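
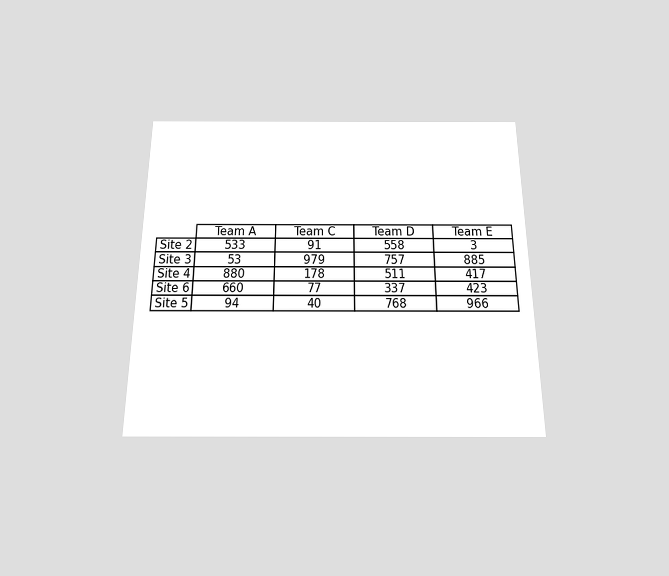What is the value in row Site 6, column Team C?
77

The chart is viewed slightly from below. The (Site 6, Team C) cell reads 77.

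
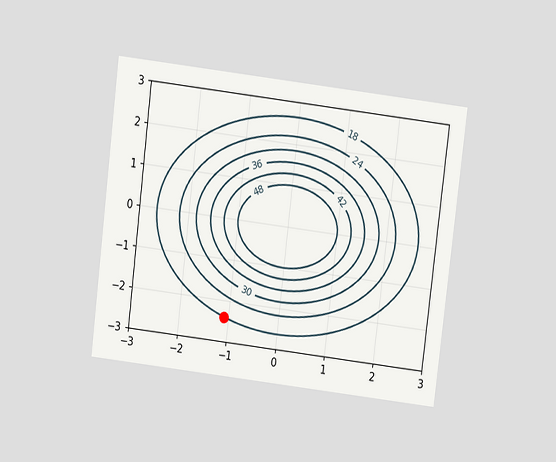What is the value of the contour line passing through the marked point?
The chart is tilted about 7° clockwise and viewed slightly from above. The marked point sits on the contour labelled 18.

18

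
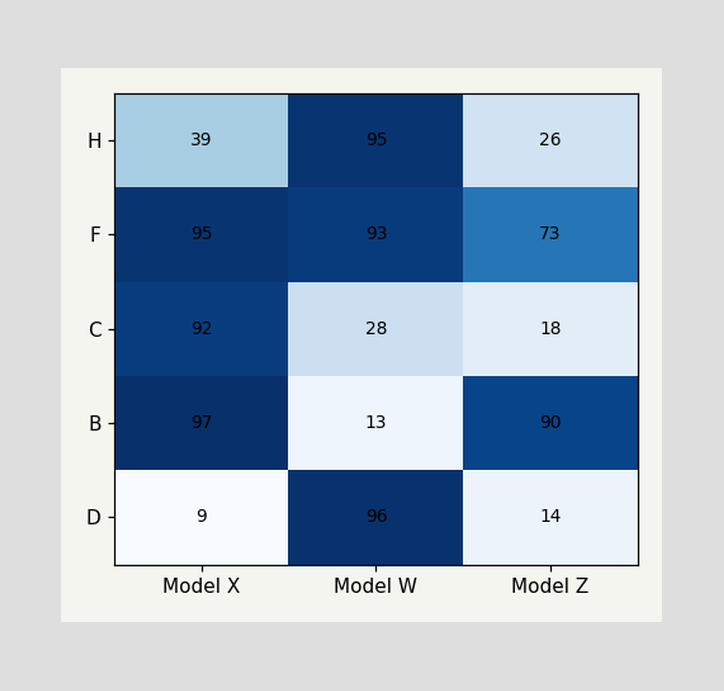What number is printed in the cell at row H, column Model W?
The (H, Model W) cell reads 95.

95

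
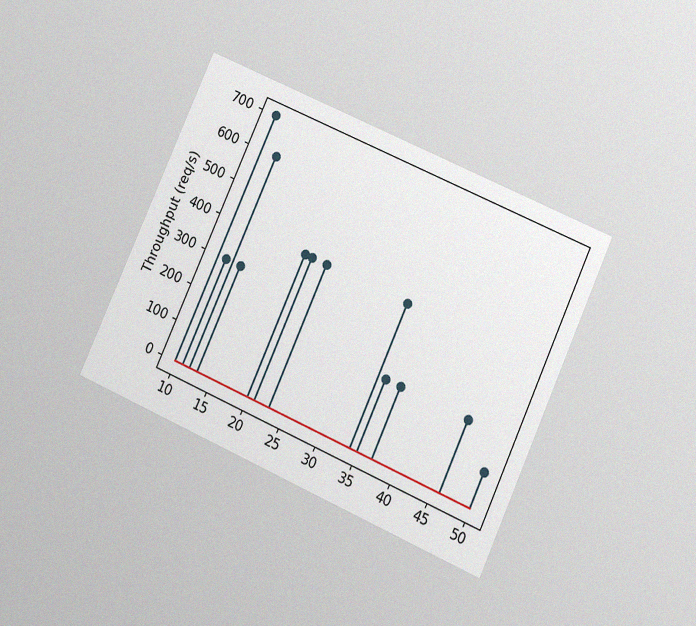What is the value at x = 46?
200req/s

The chart is tilted about 24° clockwise and viewed at a slight angle, with some photo noise. The stem at x=46 reaches 200req/s.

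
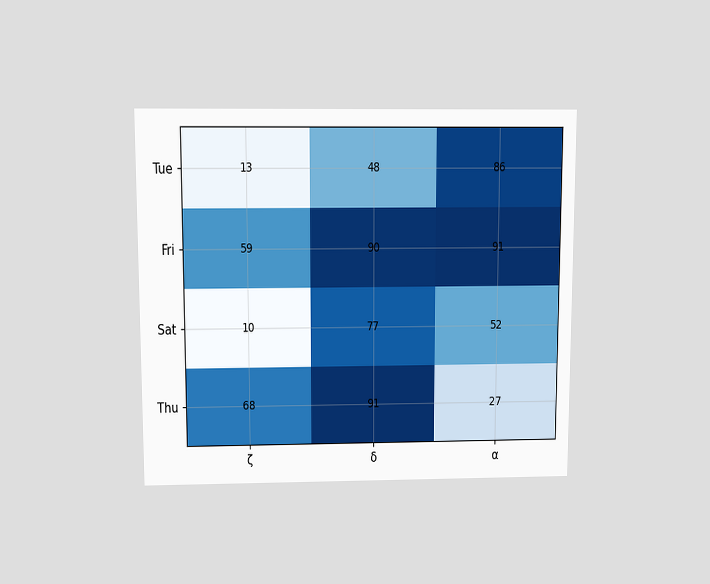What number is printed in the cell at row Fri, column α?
The chart is viewed slightly from above. The (Fri, α) cell reads 91.

91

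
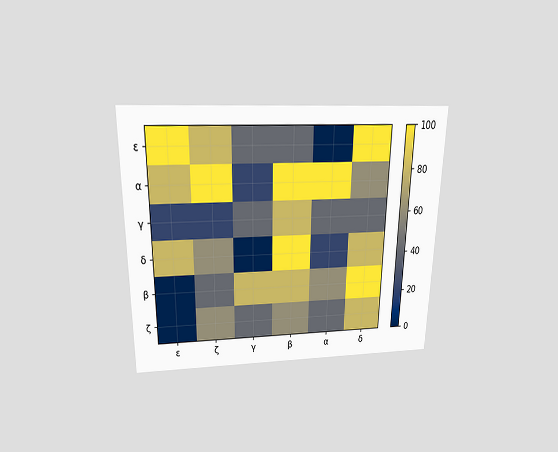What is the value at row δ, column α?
20

The chart is viewed slightly from above. Matching cell (δ, α) against the colorbar gives 20.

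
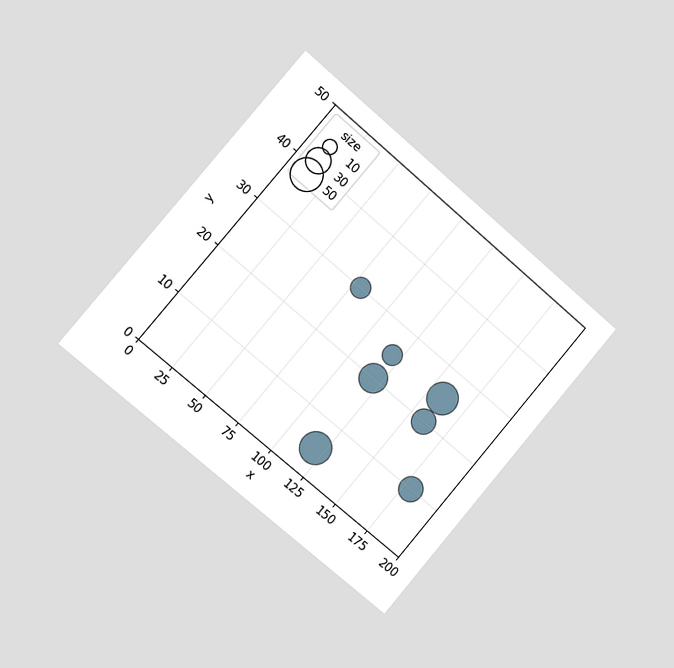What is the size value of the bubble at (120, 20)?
40

The chart is tilted about 40° clockwise and viewed slightly from the left. Matching the bubble at (120, 20) against the size legend gives 40.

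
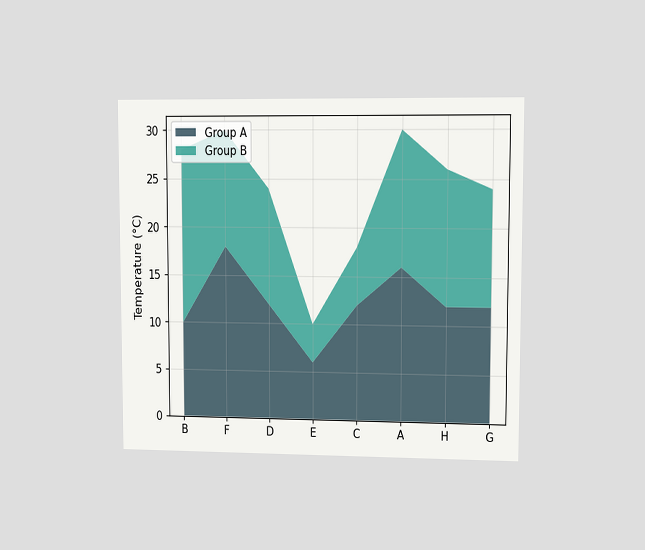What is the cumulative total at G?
The chart is viewed at a slight angle. The stacked total at G reaches 24°C.

24°C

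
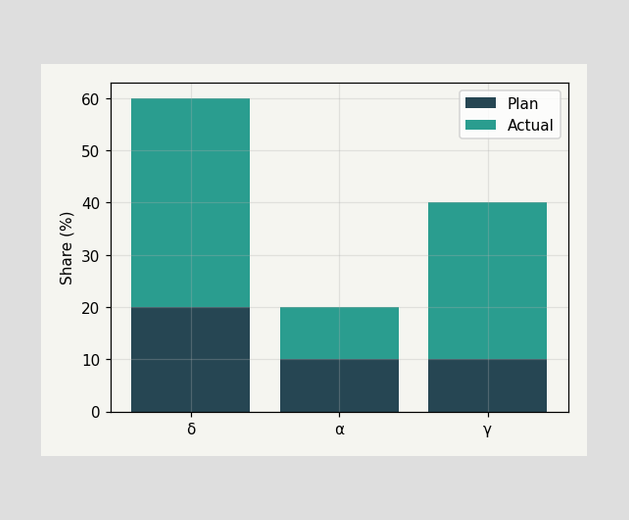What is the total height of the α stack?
20%

The α stack's top reaches 20% on the y-axis.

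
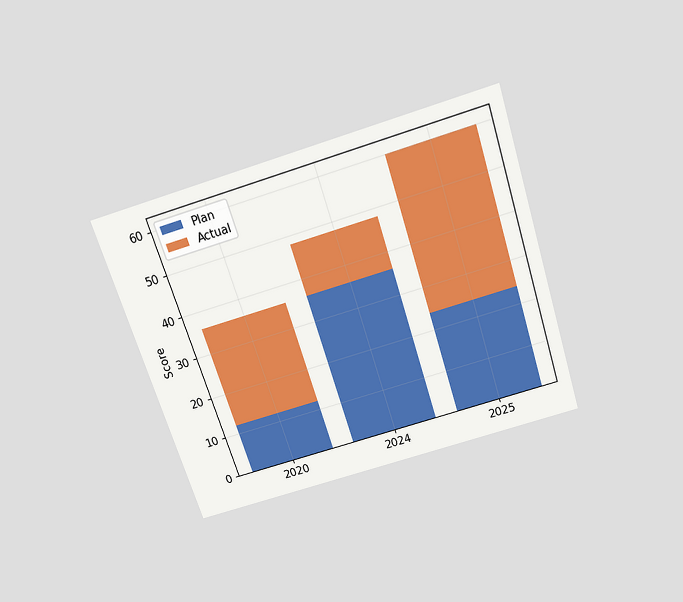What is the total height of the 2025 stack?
60

The chart is tilted about 18° counter-clockwise and viewed slightly from above. The 2025 stack's top reaches 60 on the y-axis.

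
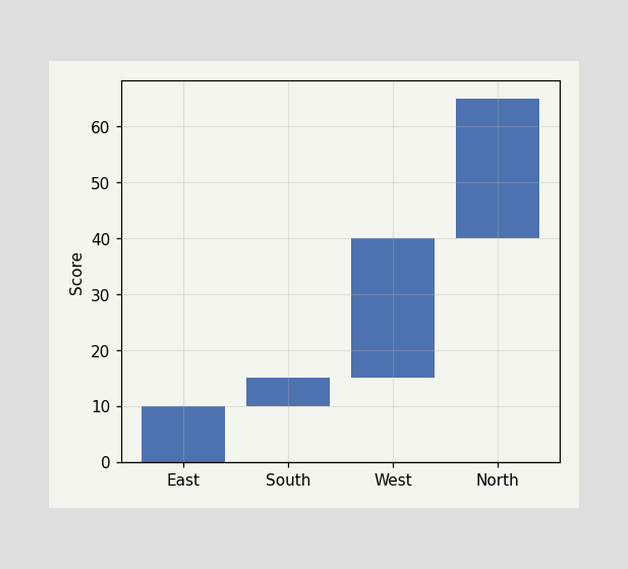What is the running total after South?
After South the running total reaches 15.

15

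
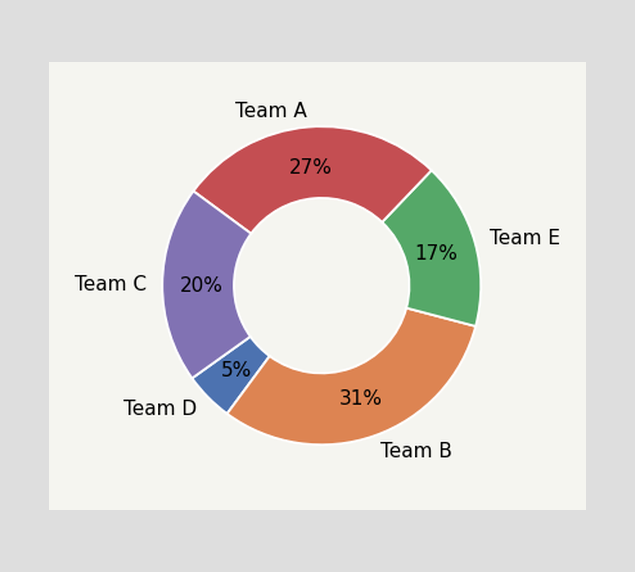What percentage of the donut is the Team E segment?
The Team E segment takes up 17% of the ring.

17%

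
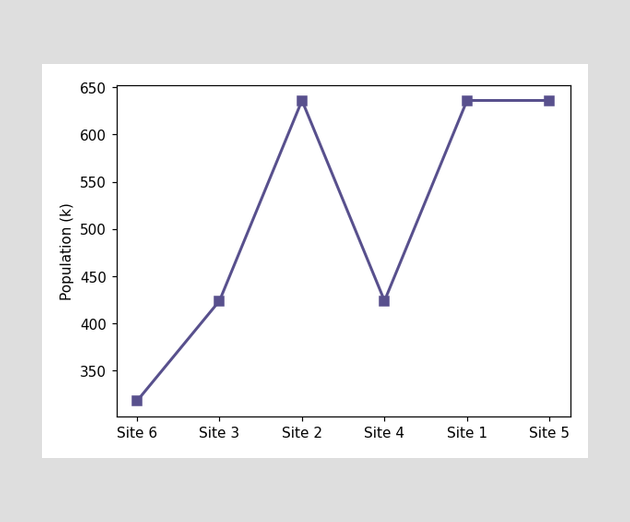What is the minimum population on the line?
The lowest point is at Site 6, and reading across to the y-axis gives 318k.

318k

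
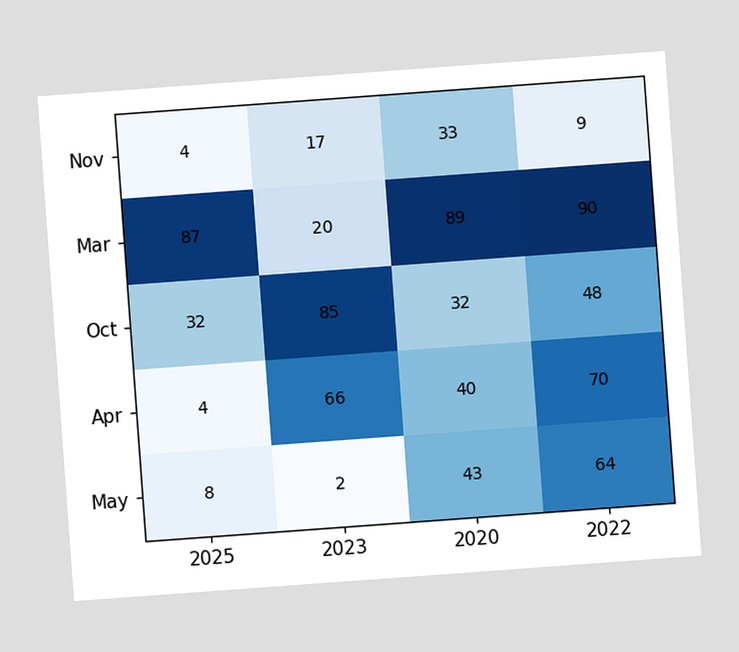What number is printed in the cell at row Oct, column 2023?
The chart is tilted about 4° counter-clockwise. The (Oct, 2023) cell reads 85.

85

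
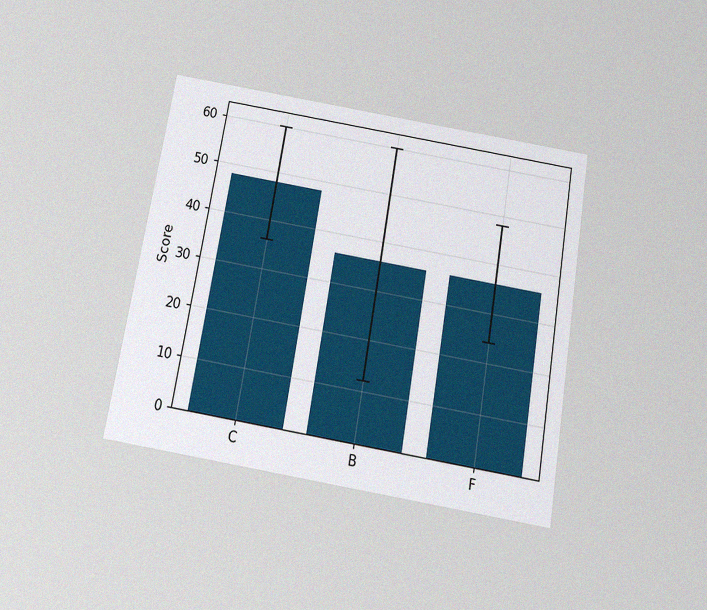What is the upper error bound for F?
48

The chart is tilted about 10° clockwise and viewed slightly from below, with some photo noise. The F bar's upper whisker reaches 48.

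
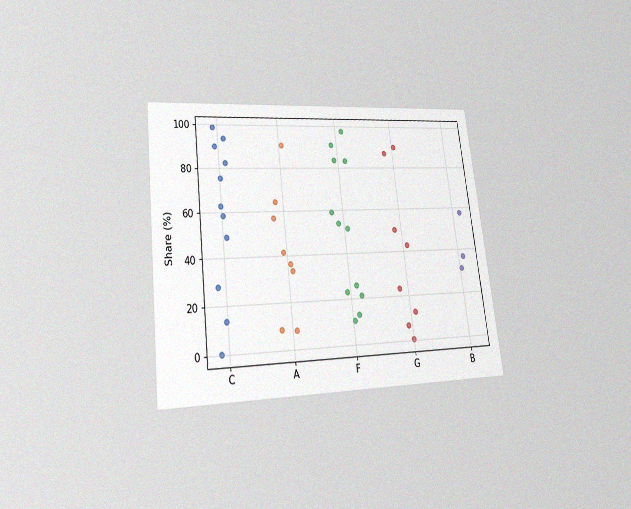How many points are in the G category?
The chart is tilted about 7° counter-clockwise and viewed at a slight angle, with some photo noise. Counting the markers in the G column gives 8.

8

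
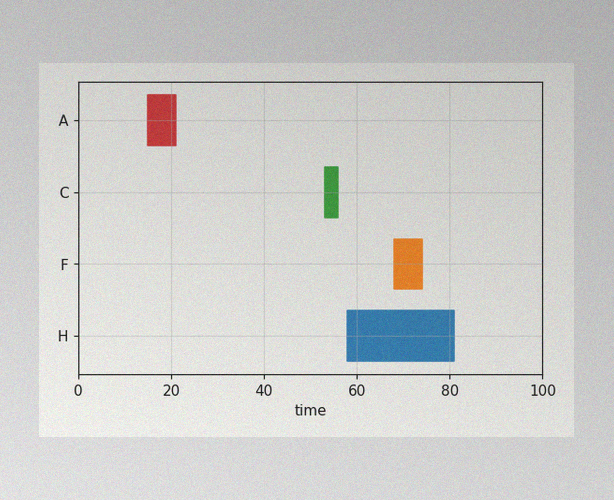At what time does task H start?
The image has some photo noise and uneven lighting. The H bar begins at t=58.

58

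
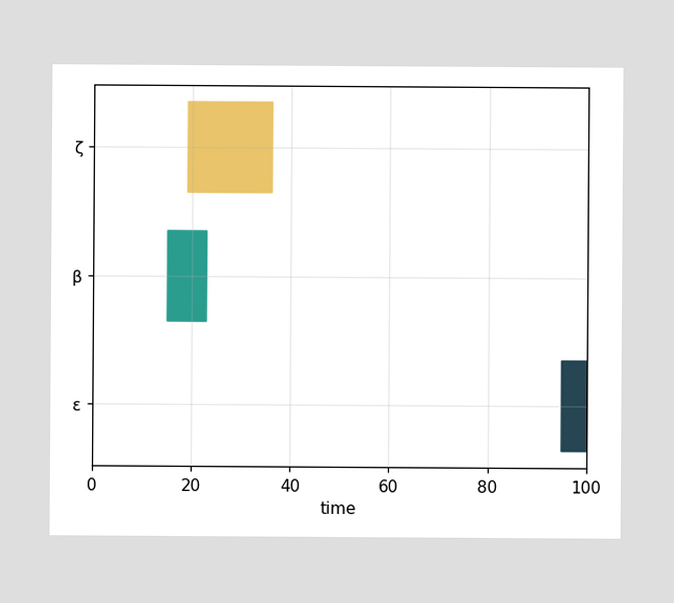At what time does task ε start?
The ε bar begins at t=95.

95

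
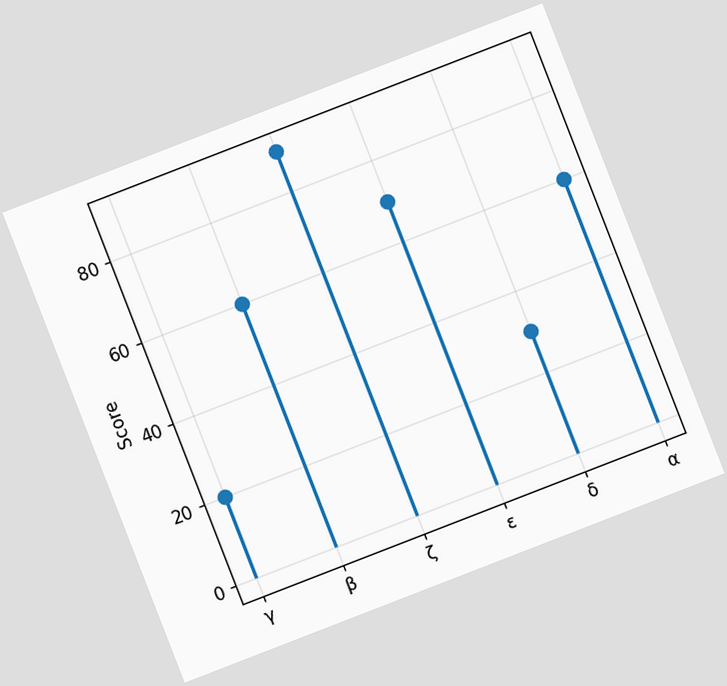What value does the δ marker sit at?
The chart is tilted about 21° counter-clockwise. The δ marker sits at 30.

30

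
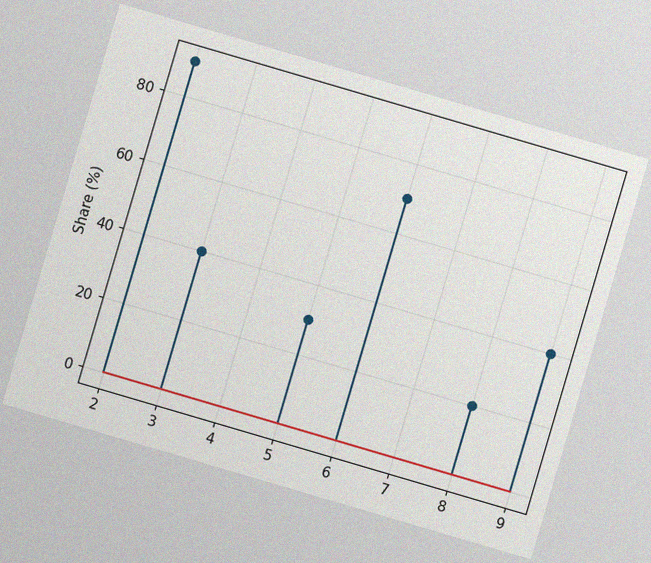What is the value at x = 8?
20%

The chart is tilted about 16° clockwise, with some photo noise. The stem at x=8 reaches 20%.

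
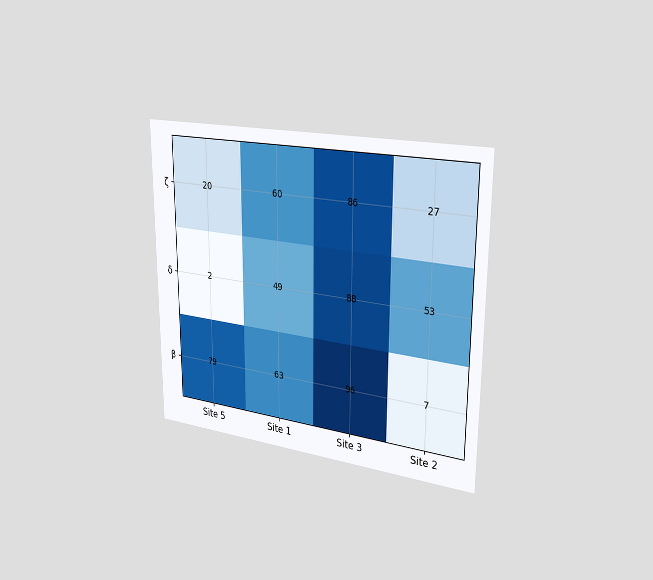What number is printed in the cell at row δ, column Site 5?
The chart is viewed slightly from the right. The (δ, Site 5) cell reads 2.

2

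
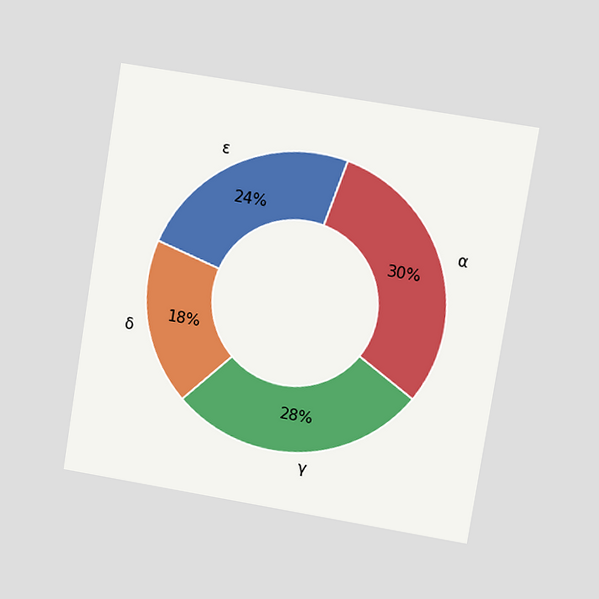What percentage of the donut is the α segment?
The chart is tilted about 9° clockwise and viewed at a slight angle. The α segment takes up 30% of the ring.

30%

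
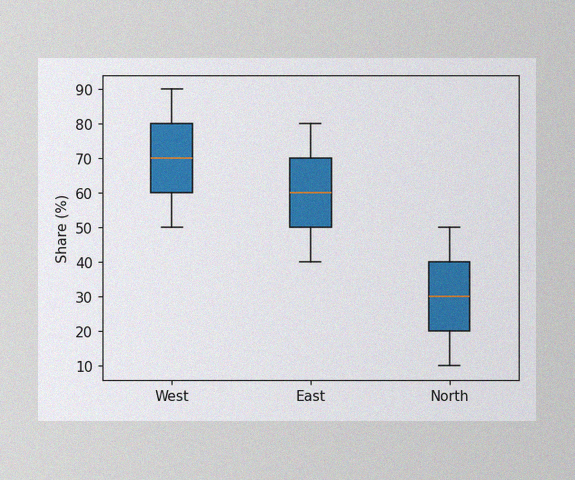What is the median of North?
30%

The image has some photo noise and uneven lighting. The median line in the North box sits at 30%.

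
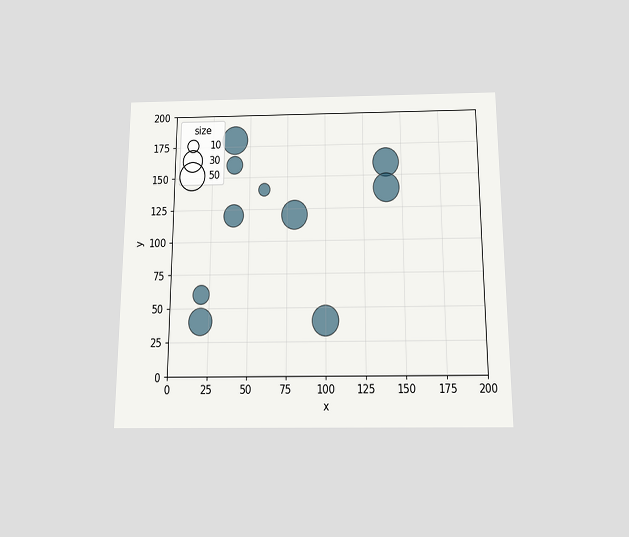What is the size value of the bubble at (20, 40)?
40

The chart is viewed slightly from below. Matching the bubble at (20, 40) against the size legend gives 40.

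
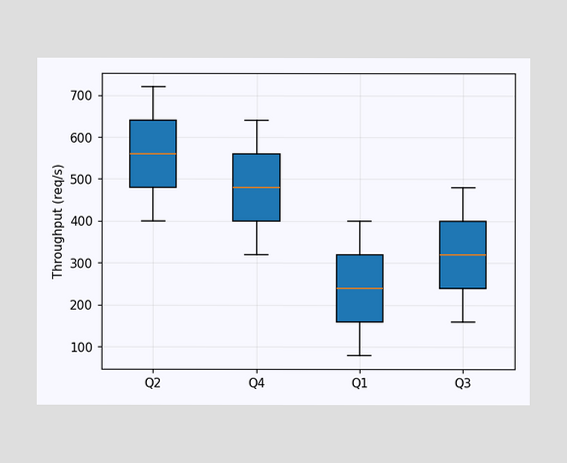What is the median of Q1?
240req/s

The median line in the Q1 box sits at 240req/s.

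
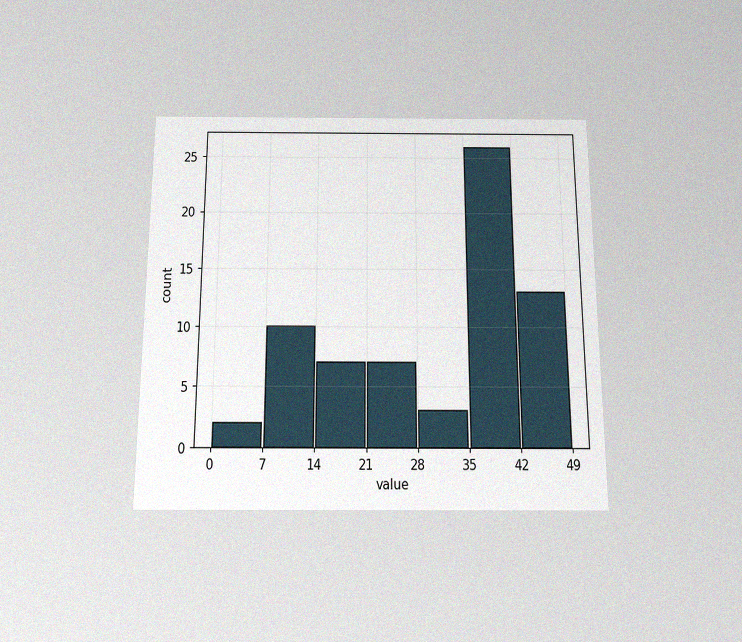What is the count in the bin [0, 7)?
2

The chart is viewed slightly from below, with some photo noise. The [0, 7) bin has height 2.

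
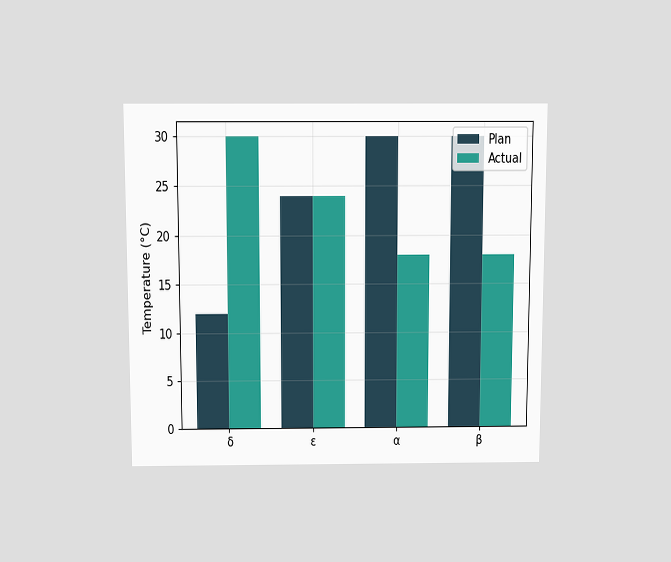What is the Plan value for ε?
24°C

The chart is viewed slightly from above. The Plan bar at ε reaches 24°C on the y-axis.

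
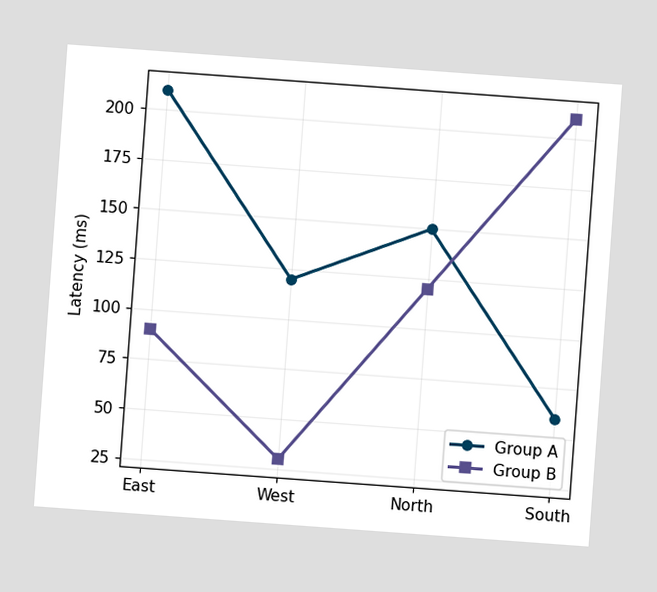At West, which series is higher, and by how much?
The chart is tilted about 4° clockwise. At West, Group A sits above the other line by 90ms.

Group A, by 90ms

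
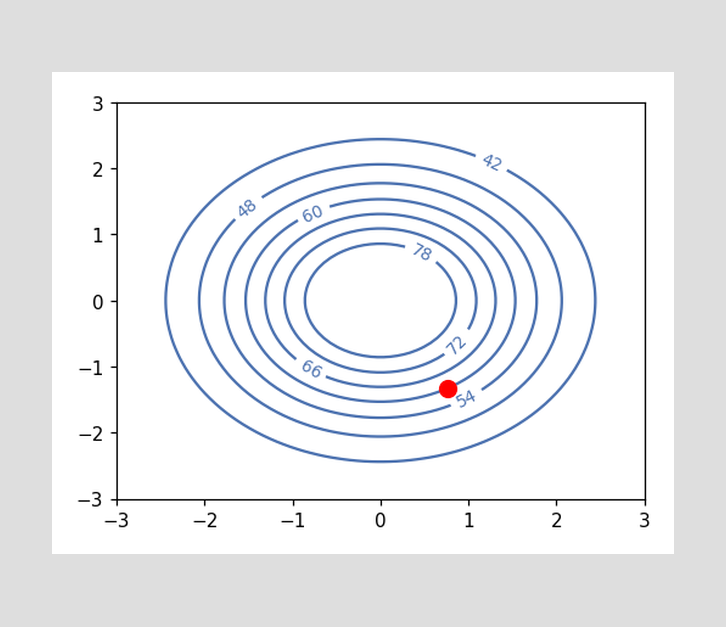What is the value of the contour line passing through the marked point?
The marked point sits on the contour labelled 60.

60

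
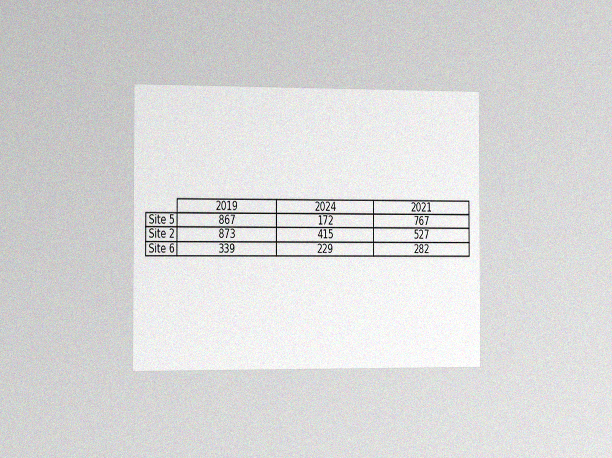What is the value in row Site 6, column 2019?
339

The chart is viewed slightly from the left, with some photo noise. The (Site 6, 2019) cell reads 339.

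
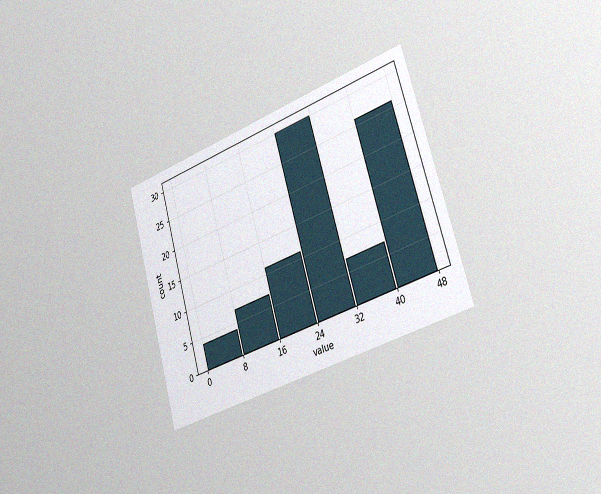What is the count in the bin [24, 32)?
30

The chart is tilted about 16° counter-clockwise and viewed slightly from the right, with some photo noise. The [24, 32) bin has height 30.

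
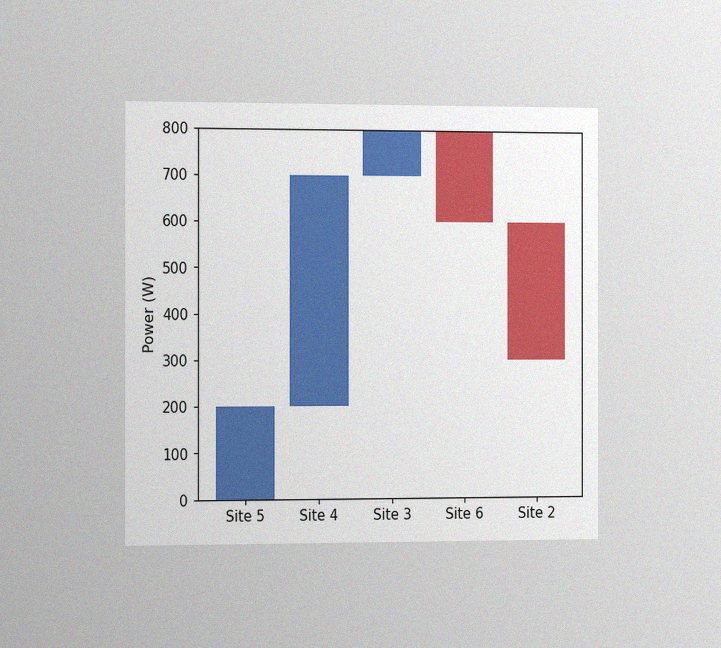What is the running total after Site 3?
The chart is viewed at a slight angle, with some photo noise. After Site 3 the running total reaches 800W.

800W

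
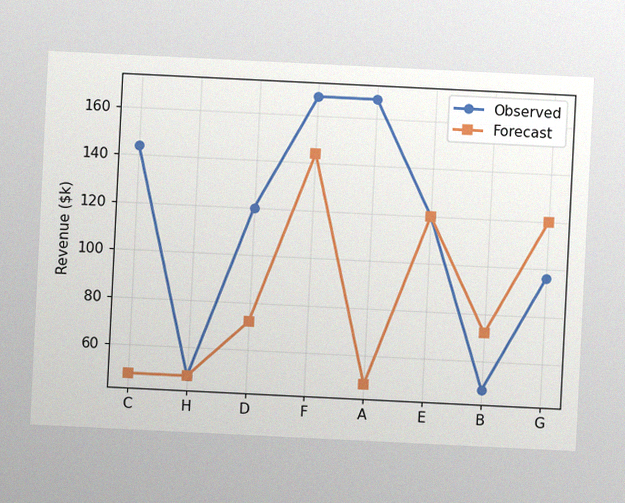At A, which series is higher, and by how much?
The chart is tilted about 3° clockwise, with some photo noise. At A, Observed sits above the other line by $120k.

Observed, by $120k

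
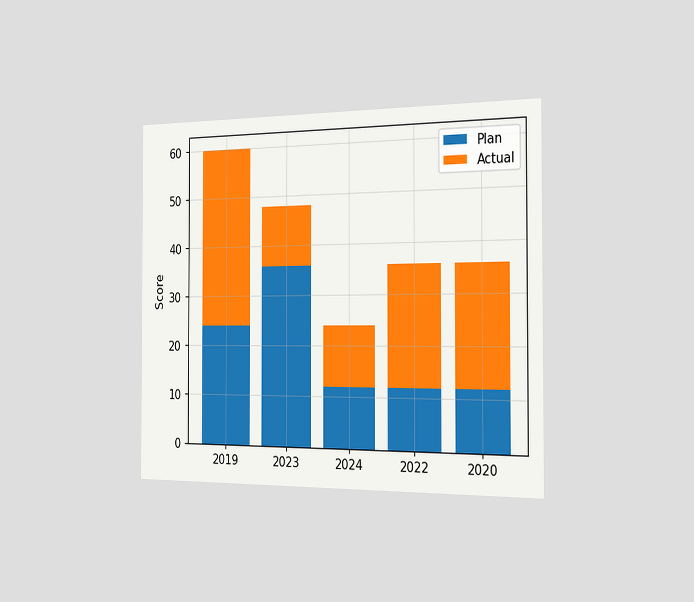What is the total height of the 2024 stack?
24

The chart is viewed slightly from the right. The 2024 stack's top reaches 24 on the y-axis.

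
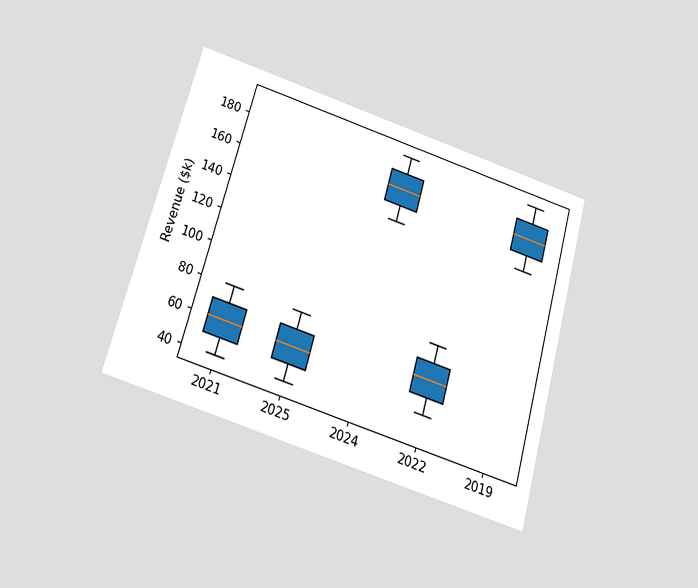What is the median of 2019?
$170k

The chart is tilted about 16° clockwise and viewed slightly from below. The median line in the 2019 box sits at $170k.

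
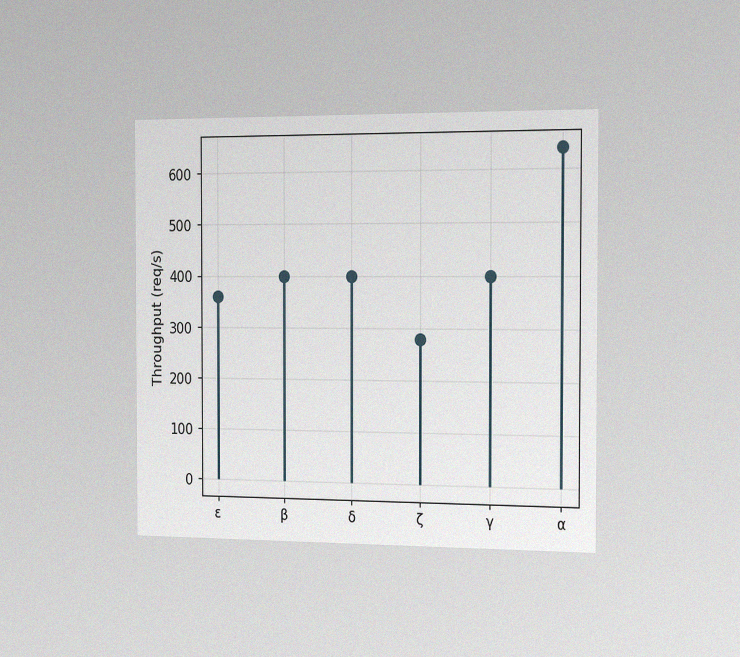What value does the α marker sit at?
The chart is viewed slightly from the right, with some photo noise. The α marker sits at 640req/s.

640req/s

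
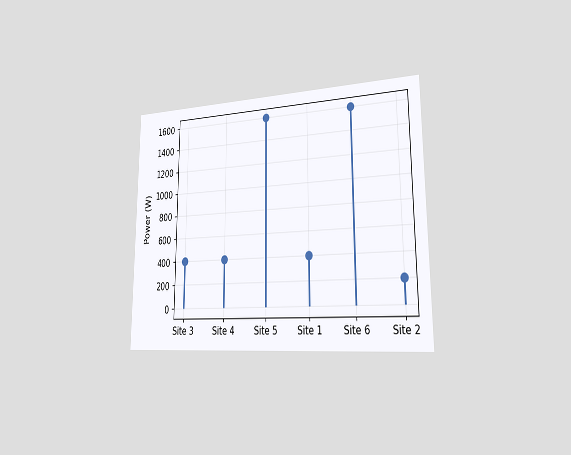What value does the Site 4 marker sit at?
The chart is viewed slightly from the right. The Site 4 marker sits at 400W.

400W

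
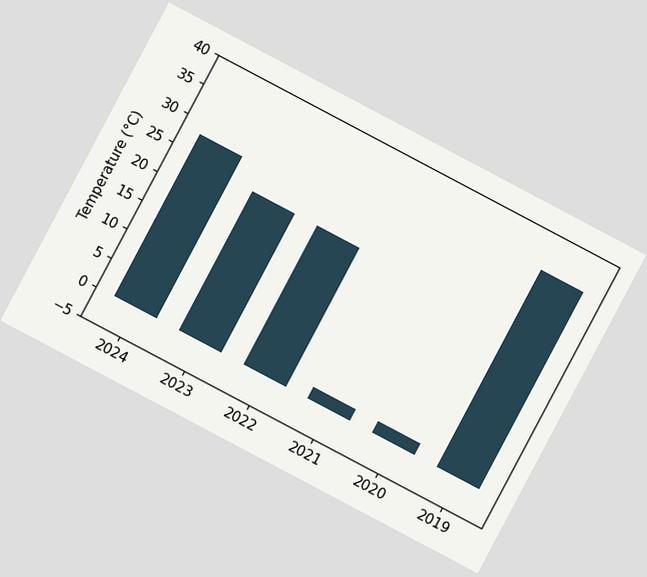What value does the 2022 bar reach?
24°C

The chart is tilted about 28° clockwise. Reading along the chart's y-axis, the 2022 bar reaches 24°C.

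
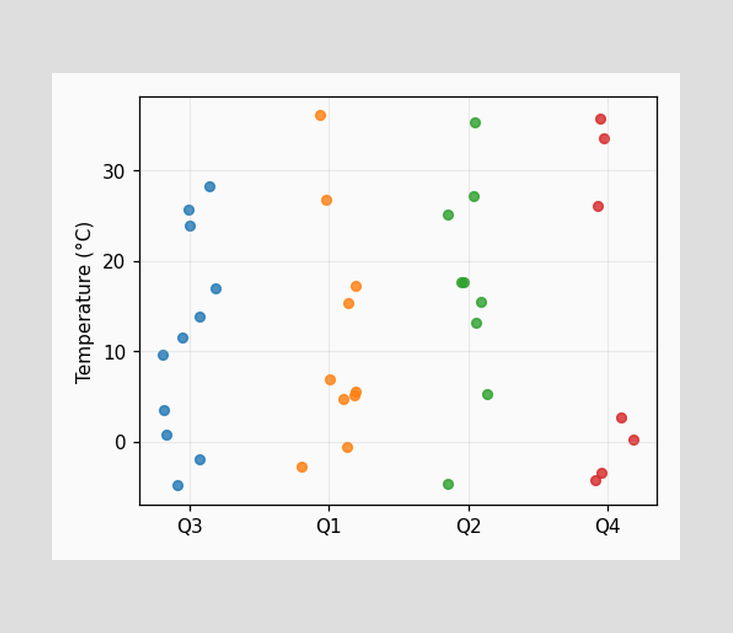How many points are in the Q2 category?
9

Counting the markers in the Q2 column gives 9.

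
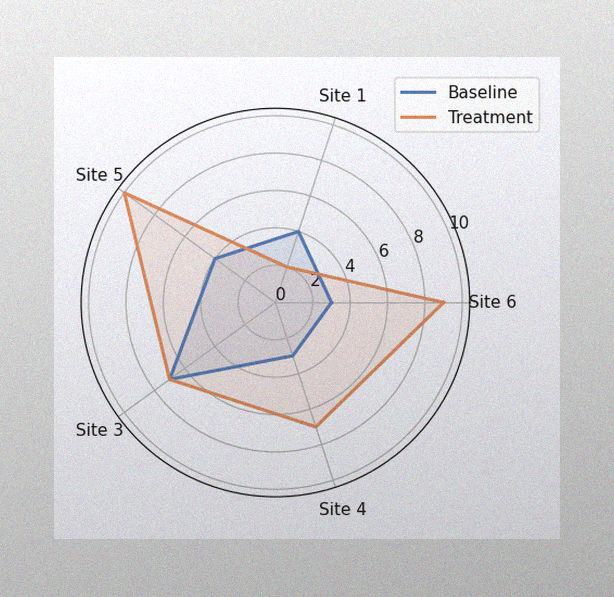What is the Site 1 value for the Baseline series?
4

The image has some photo noise and uneven lighting. On the Site 1 axis, Baseline reaches 4.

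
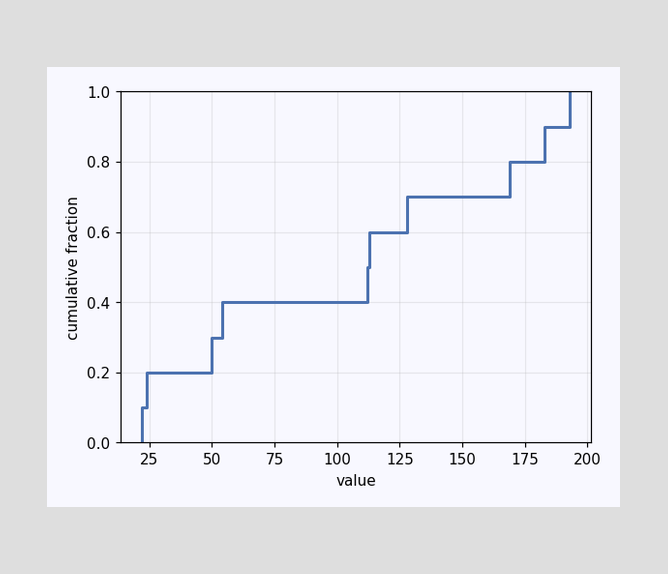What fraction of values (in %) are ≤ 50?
30%

At x=50 the ECDF step is at 30%.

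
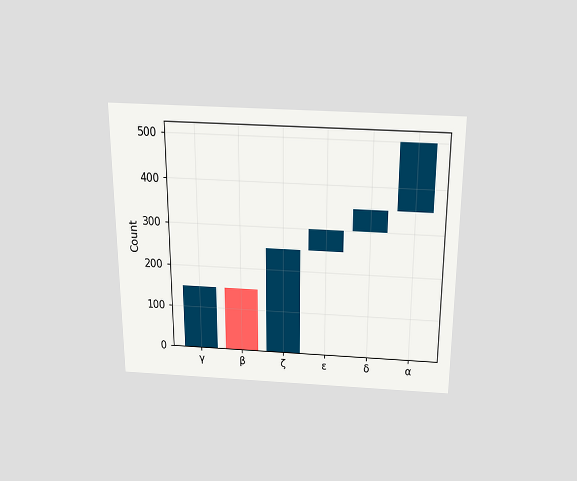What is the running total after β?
0

The chart is viewed slightly from above. After β the running total reaches 0.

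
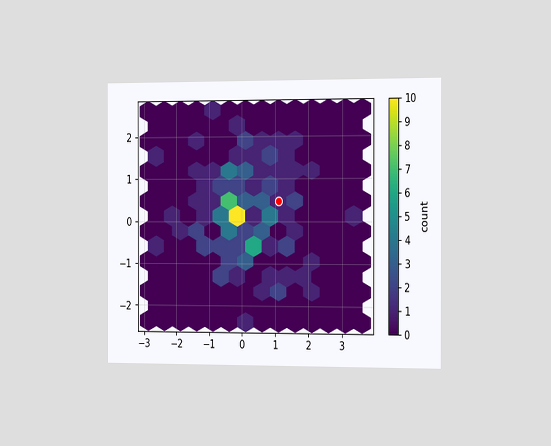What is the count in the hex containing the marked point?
1

The chart is viewed slightly from the right. The marked hex reads 1 on the colorbar.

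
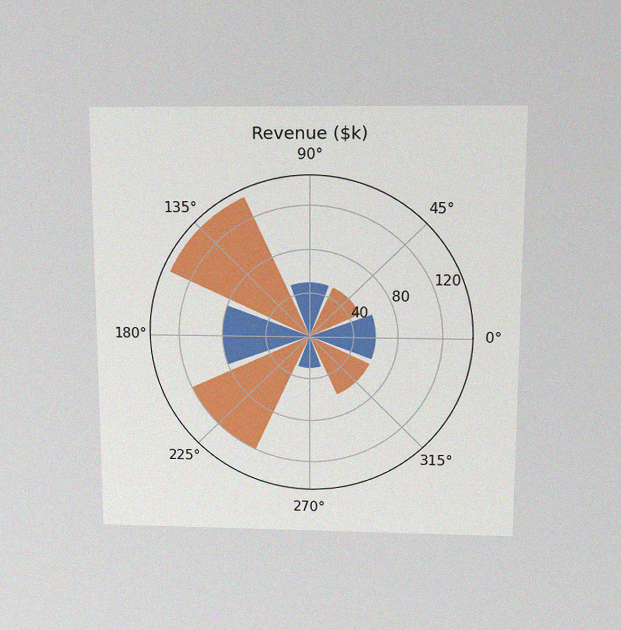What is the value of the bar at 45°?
The chart is viewed slightly from above, with some photo noise. The bar at 45° reaches $50k on the radial axis.

$50k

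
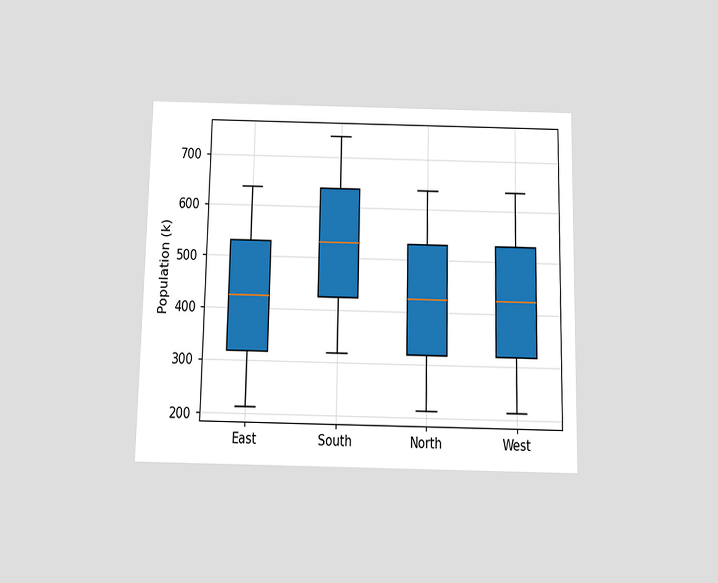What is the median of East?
The chart is viewed slightly from below. The median line in the East box sits at 424k.

424k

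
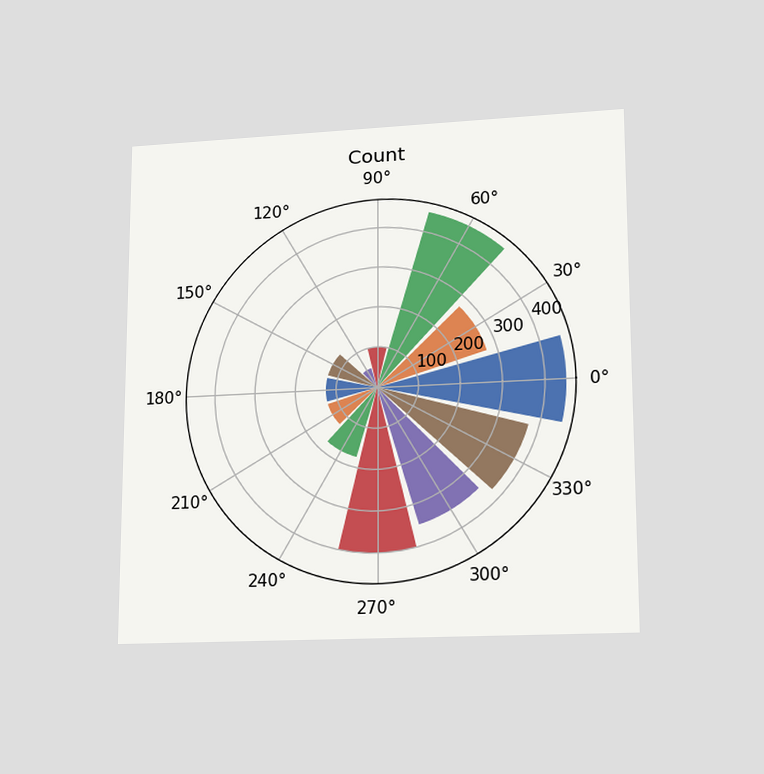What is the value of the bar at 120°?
50

The chart is viewed at a slight angle. The bar at 120° reaches 50 on the radial axis.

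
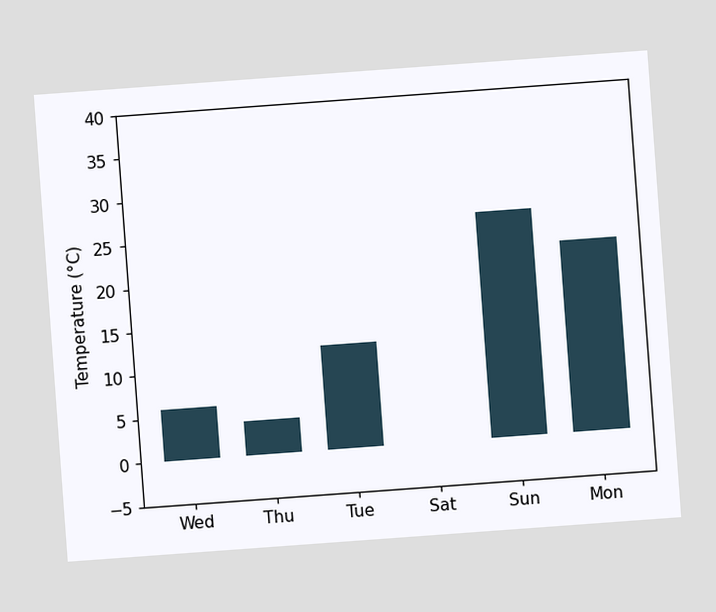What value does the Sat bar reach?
0°C

The chart is tilted about 4° counter-clockwise. Reading along the chart's y-axis, the Sat bar reaches 0°C.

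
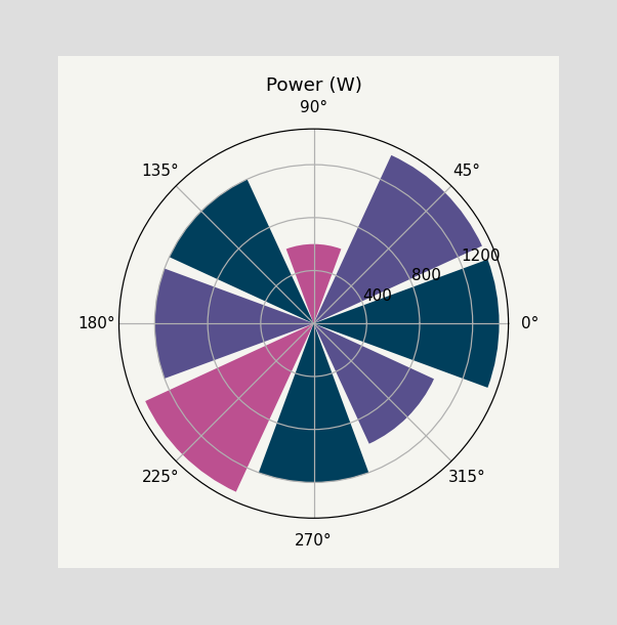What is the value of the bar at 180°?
1200W

The bar at 180° reaches 1200W on the radial axis.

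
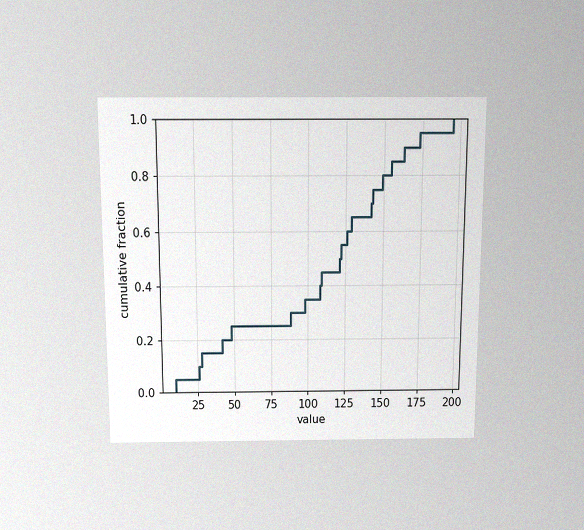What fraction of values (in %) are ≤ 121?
50%

The chart is viewed slightly from above, with some photo noise. At x=121 the ECDF step is at 50%.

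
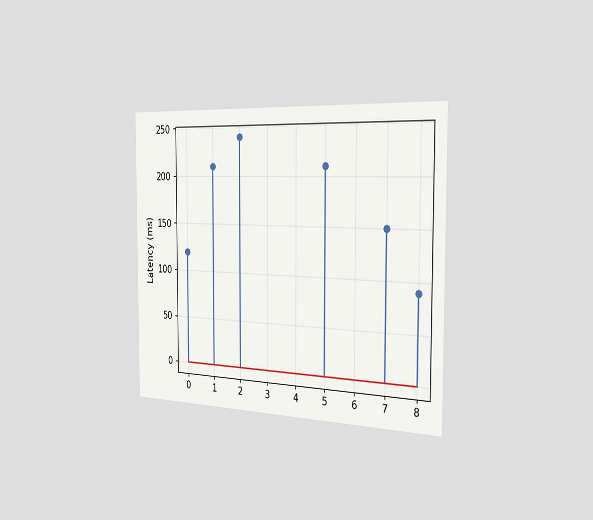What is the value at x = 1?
The chart is viewed slightly from the right. The stem at x=1 reaches 210ms.

210ms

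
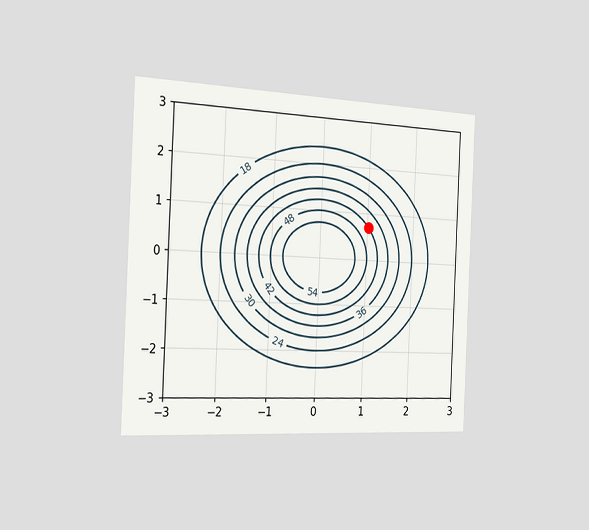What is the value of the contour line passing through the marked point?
42

The chart is tilted about 3° clockwise and viewed slightly from the left. The marked point sits on the contour labelled 42.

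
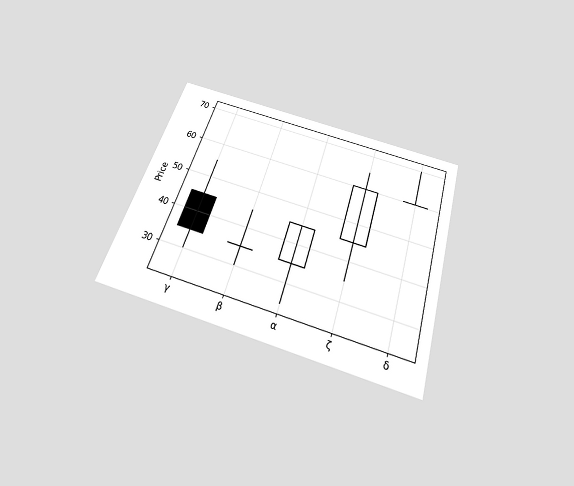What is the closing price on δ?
60

The chart is tilted about 17° clockwise and viewed slightly from below. The δ candle closes at 60.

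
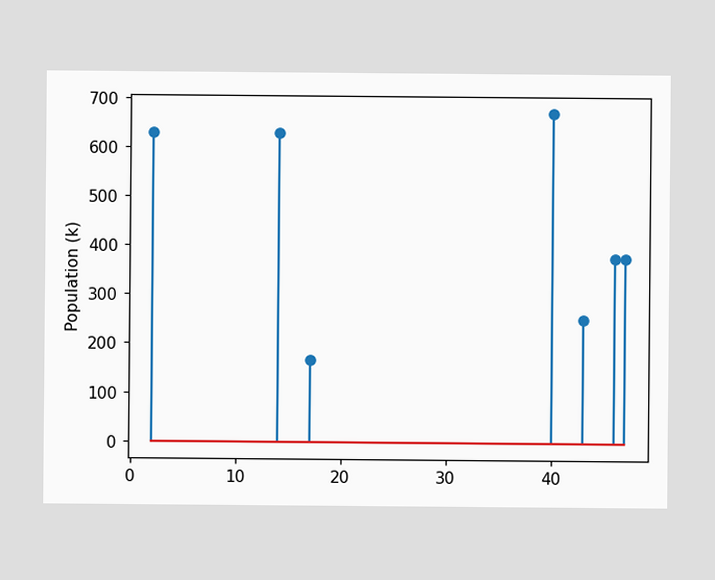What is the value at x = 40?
The stem at x=40 reaches 672k.

672k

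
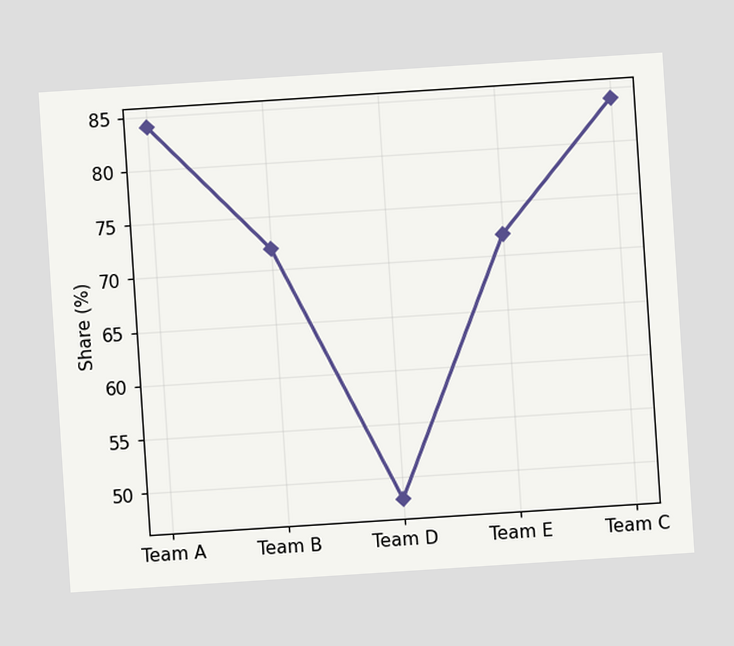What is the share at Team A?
84%

The chart is tilted about 4° counter-clockwise. At Team A, the line is at 84%.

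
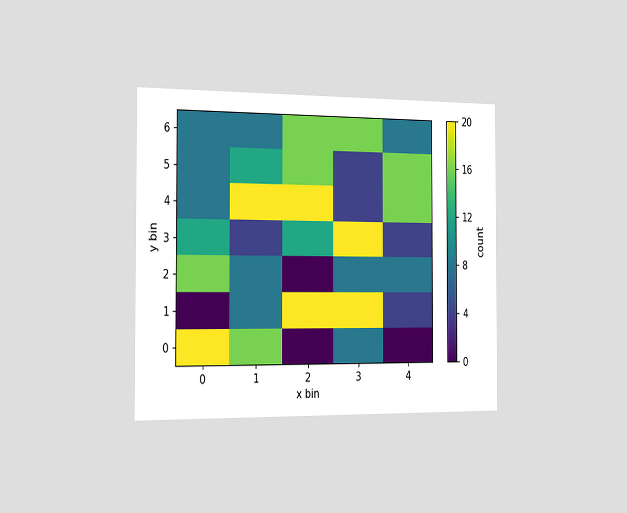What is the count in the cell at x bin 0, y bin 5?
8

The chart is viewed slightly from the left. Matching the cell (0, 5) against the colorbar gives 8.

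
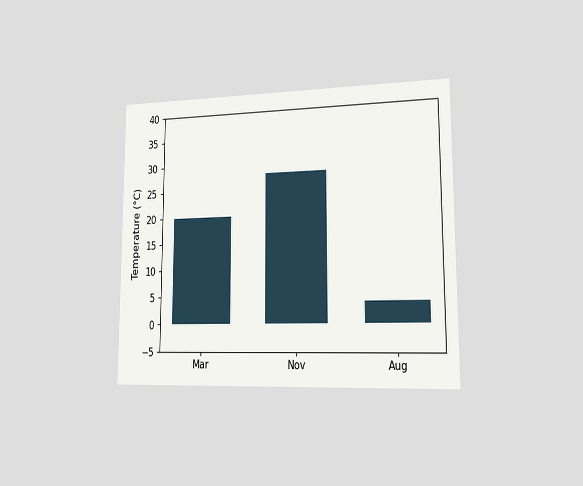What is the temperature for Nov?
28°C

The chart is viewed slightly from the right. Reading along the chart's y-axis, the Nov bar reaches 28°C.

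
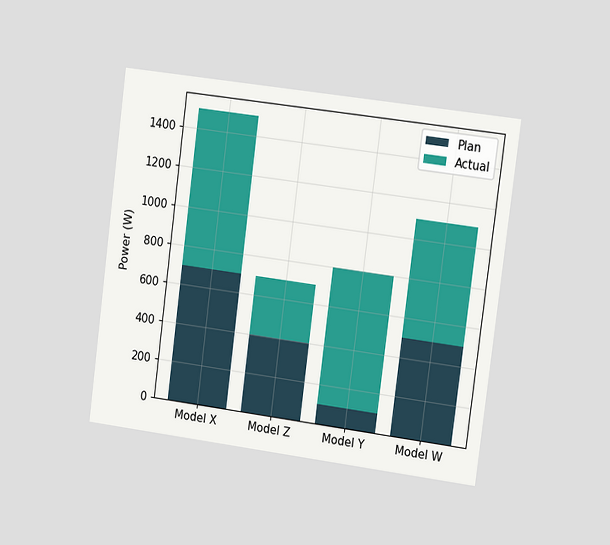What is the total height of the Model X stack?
1500W

The chart is tilted about 7° clockwise and viewed slightly from the right. The Model X stack's top reaches 1500W on the y-axis.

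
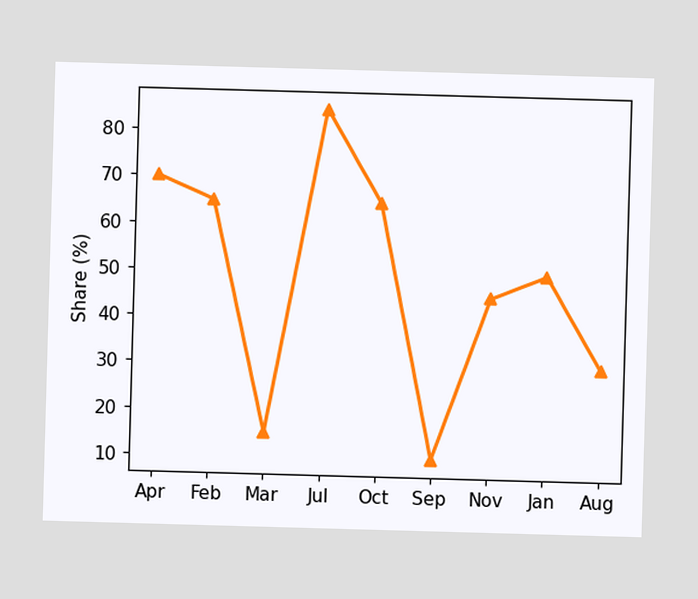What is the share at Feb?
At Feb, the line is at 65%.

65%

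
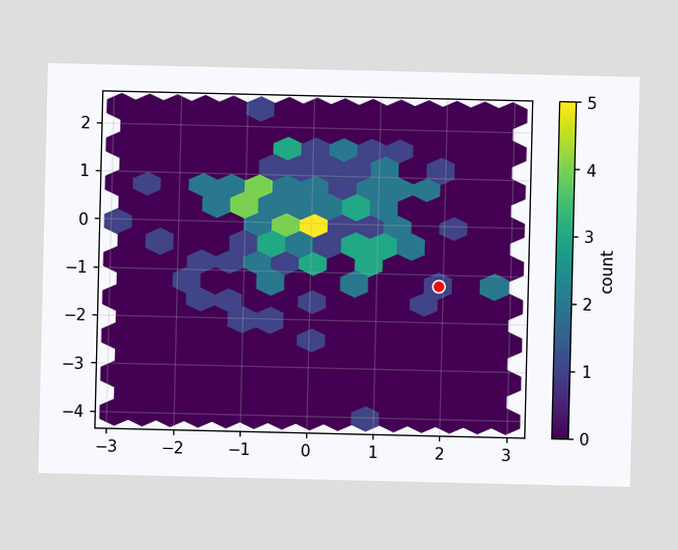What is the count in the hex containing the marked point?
1

The marked hex reads 1 on the colorbar.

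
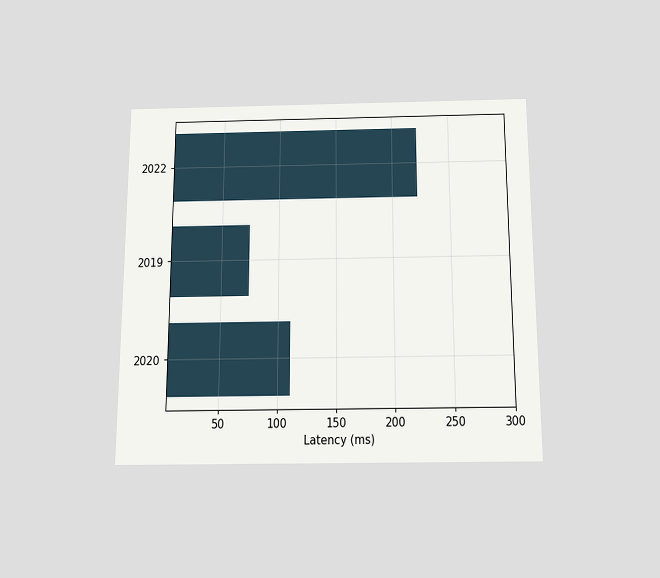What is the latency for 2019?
The chart is viewed slightly from below. Reading along the chart's x-axis, the 2019 bar reaches 74ms.

74ms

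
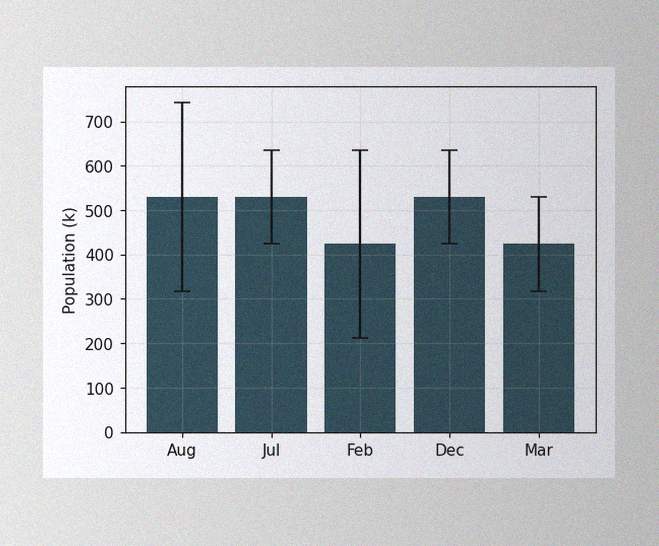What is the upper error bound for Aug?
742k

The image has some photo noise and uneven lighting. The Aug bar's upper whisker reaches 742k.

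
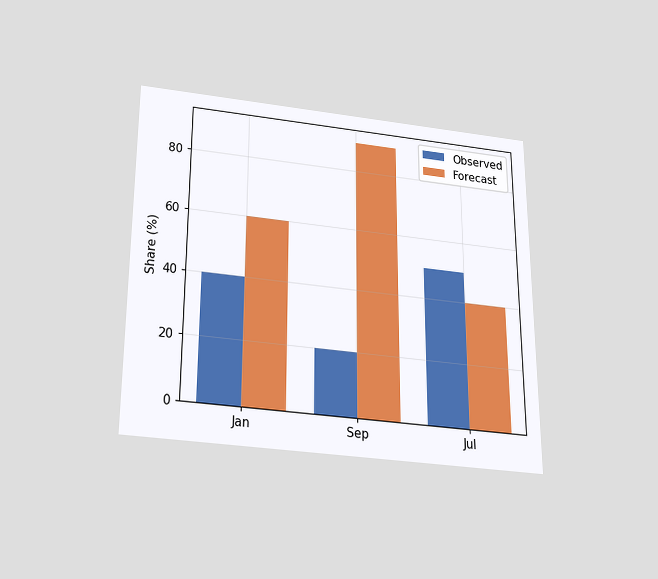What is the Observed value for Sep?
The chart is viewed slightly from below. The Observed bar at Sep reaches 20% on the y-axis.

20%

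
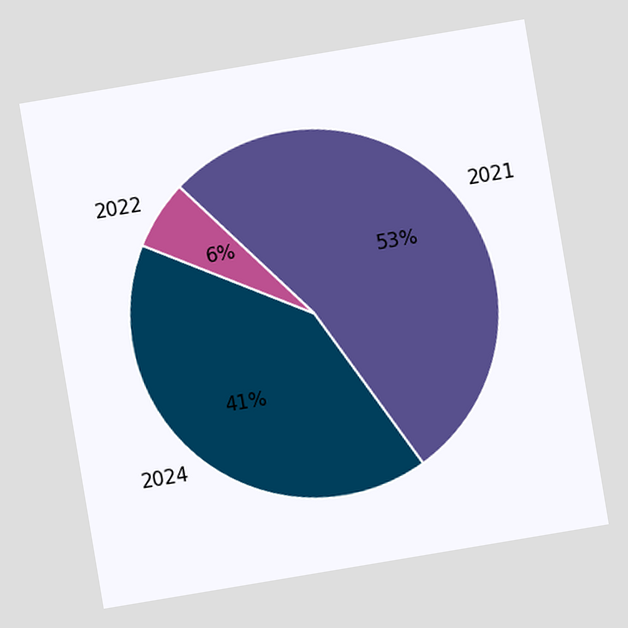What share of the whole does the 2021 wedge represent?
The chart is tilted about 10° counter-clockwise. The 2021 slice takes up 53% of the pie.

53%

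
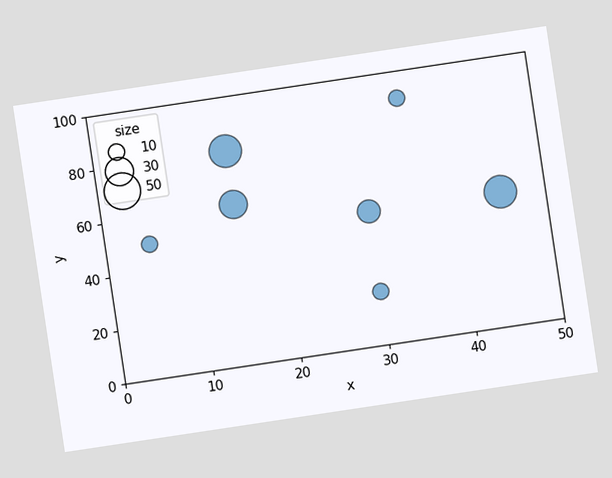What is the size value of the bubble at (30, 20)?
10

The chart is tilted about 9° counter-clockwise. Matching the bubble at (30, 20) against the size legend gives 10.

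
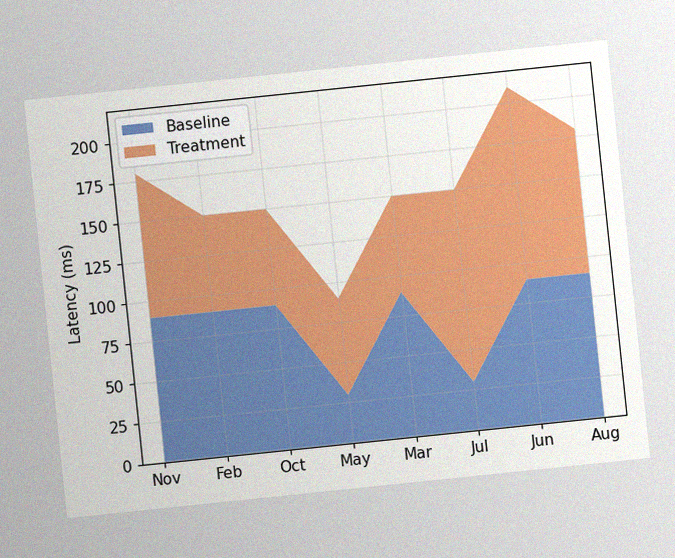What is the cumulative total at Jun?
The chart is tilted about 6° counter-clockwise, with some photo noise. The stacked total at Jun reaches 210ms.

210ms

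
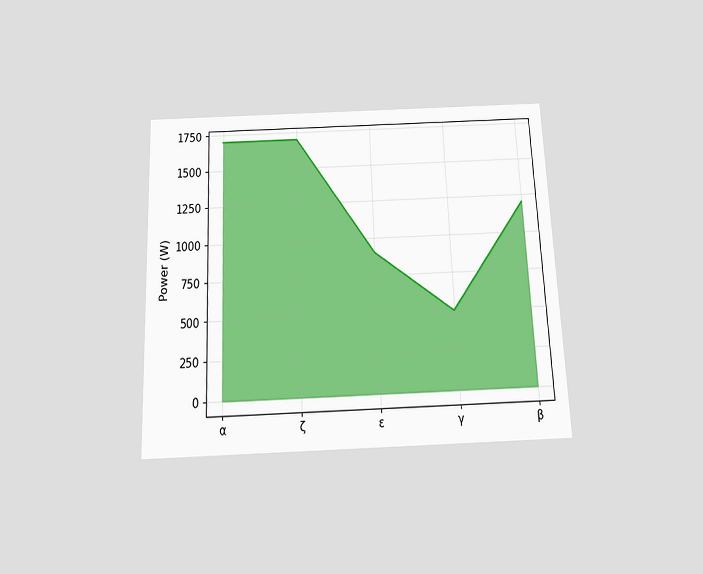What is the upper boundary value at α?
1700W

The chart is tilted about 2° counter-clockwise and viewed slightly from below. At α the upper boundary is at 1700W.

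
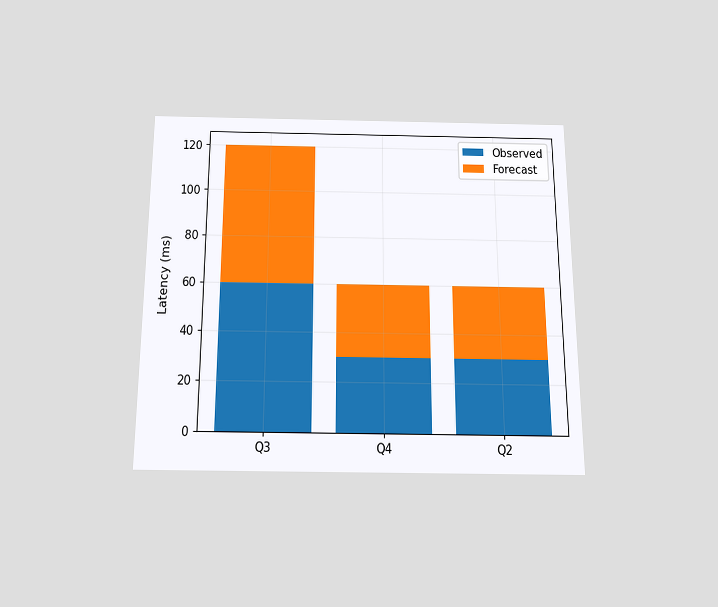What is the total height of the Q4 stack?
60ms

The chart is viewed slightly from below. The Q4 stack's top reaches 60ms on the y-axis.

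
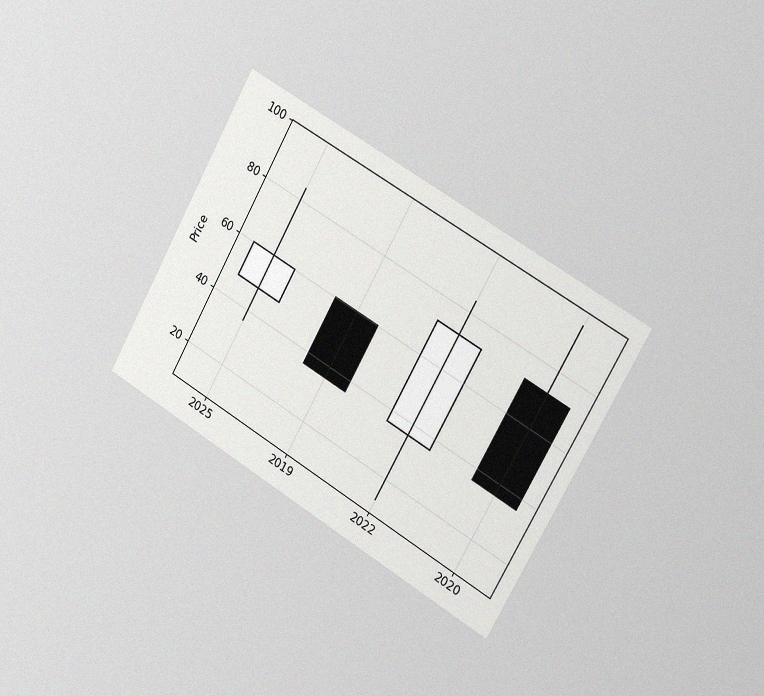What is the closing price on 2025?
The chart is tilted about 30° clockwise and viewed slightly from the right, with some photo noise. The 2025 candle closes at 60.

60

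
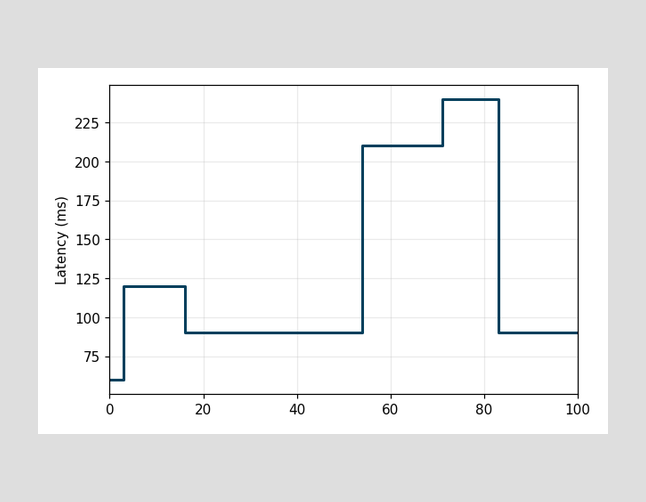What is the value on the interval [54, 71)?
210ms

On [54, 71) the step sits at 210ms.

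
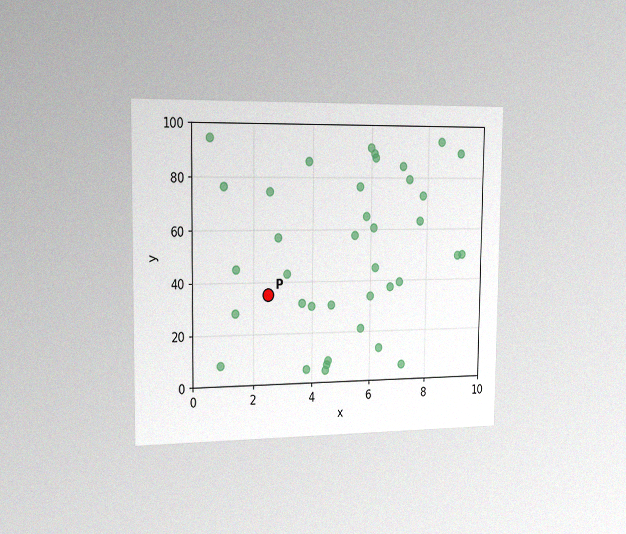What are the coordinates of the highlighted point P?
The chart is viewed slightly from the left, with some photo noise. Following the gridlines from P to each axis, P sits at (2.5, 35).

(2.5, 35)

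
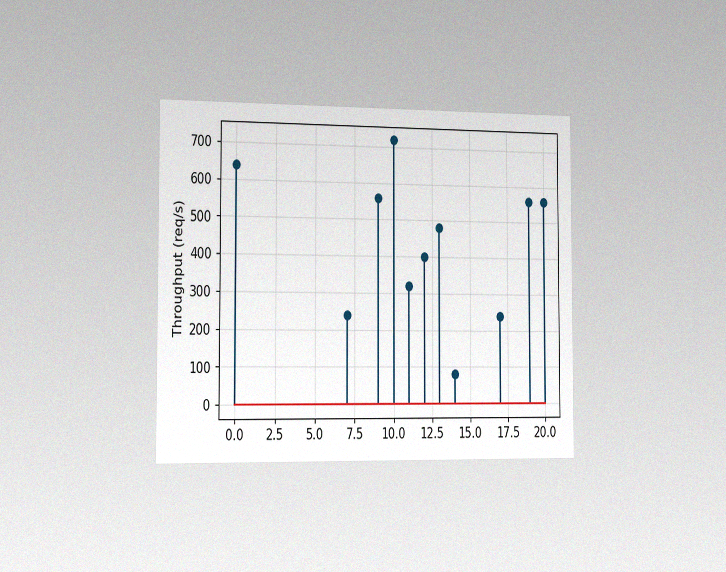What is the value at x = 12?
The chart is viewed slightly from the left, with some photo noise. The stem at x=12 reaches 400req/s.

400req/s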